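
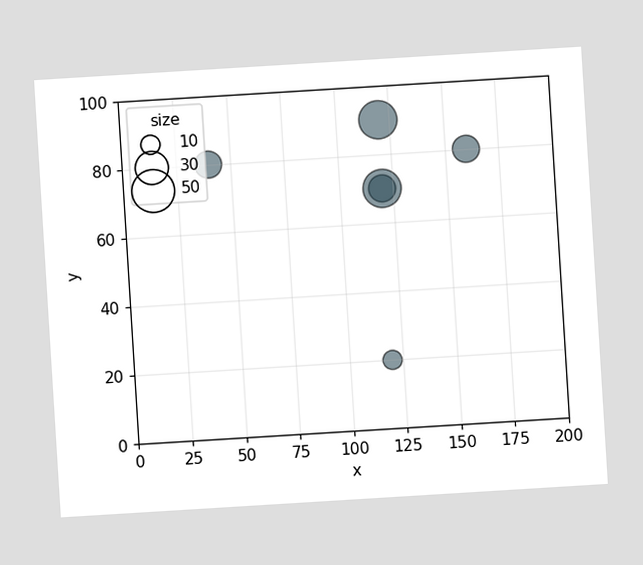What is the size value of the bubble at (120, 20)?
The chart is tilted about 4° counter-clockwise. Matching the bubble at (120, 20) against the size legend gives 10.

10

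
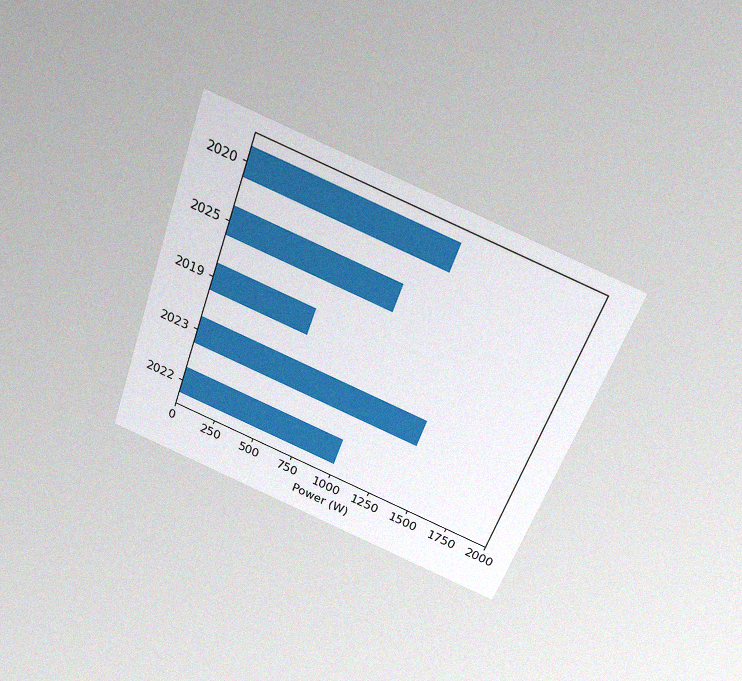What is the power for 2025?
1000W

The chart is tilted about 20° clockwise and viewed slightly from above, with some photo noise. Reading along the chart's x-axis, the 2025 bar reaches 1000W.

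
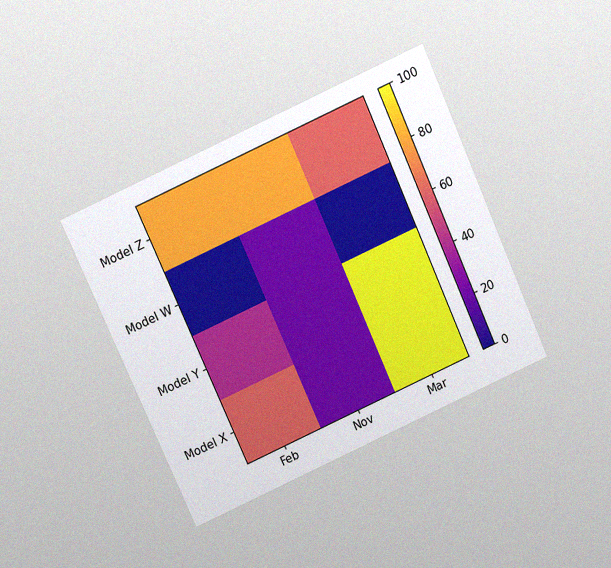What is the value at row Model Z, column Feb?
The chart is tilted about 24° counter-clockwise and viewed slightly from above, with some photo noise. Matching cell (Model Z, Feb) against the colorbar gives 80.

80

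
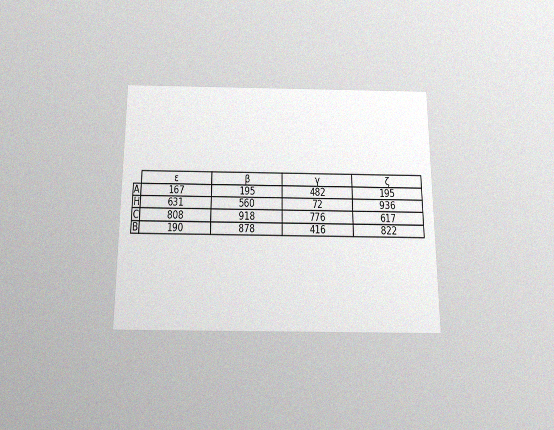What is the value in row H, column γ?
The chart is viewed slightly from below, with some photo noise. The (H, γ) cell reads 72.

72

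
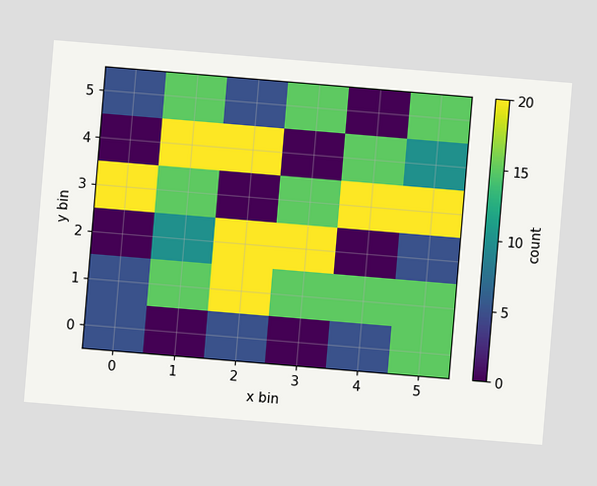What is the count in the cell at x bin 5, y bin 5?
15

The chart is tilted about 5° clockwise. Matching the cell (5, 5) against the colorbar gives 15.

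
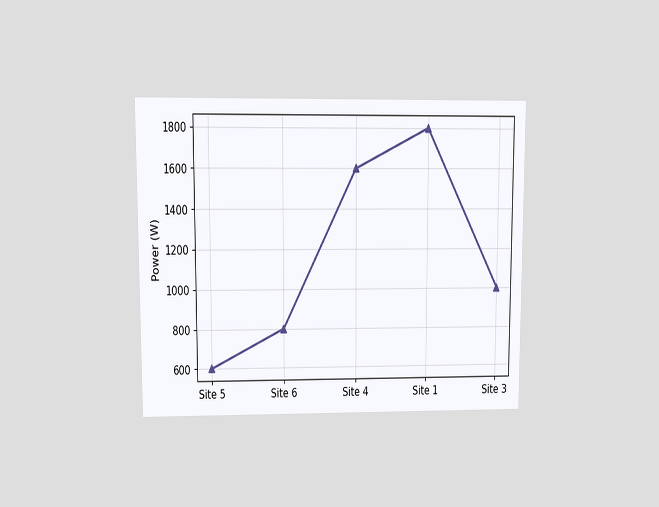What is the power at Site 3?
The chart is viewed at a slight angle. At Site 3, the line is at 1000W.

1000W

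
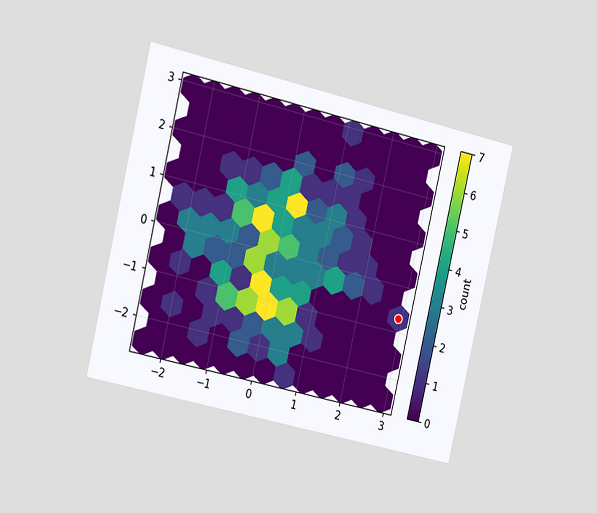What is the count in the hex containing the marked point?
The chart is tilted about 13° clockwise and viewed slightly from the left. The marked hex reads 1 on the colorbar.

1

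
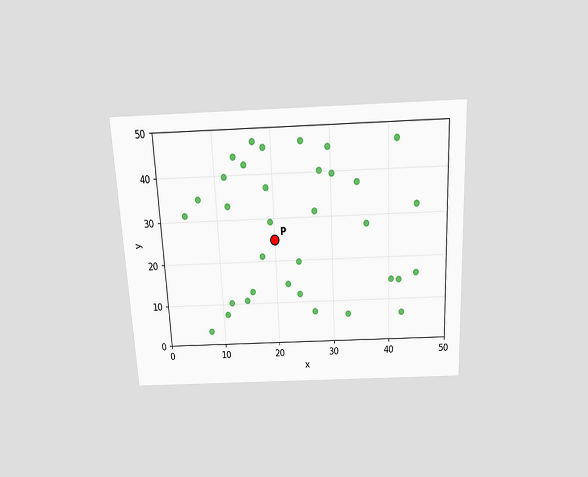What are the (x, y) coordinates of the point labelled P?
(20, 25)

The chart is tilted about 3° counter-clockwise and viewed slightly from above. Following the gridlines from P to each axis, P sits at (20, 25).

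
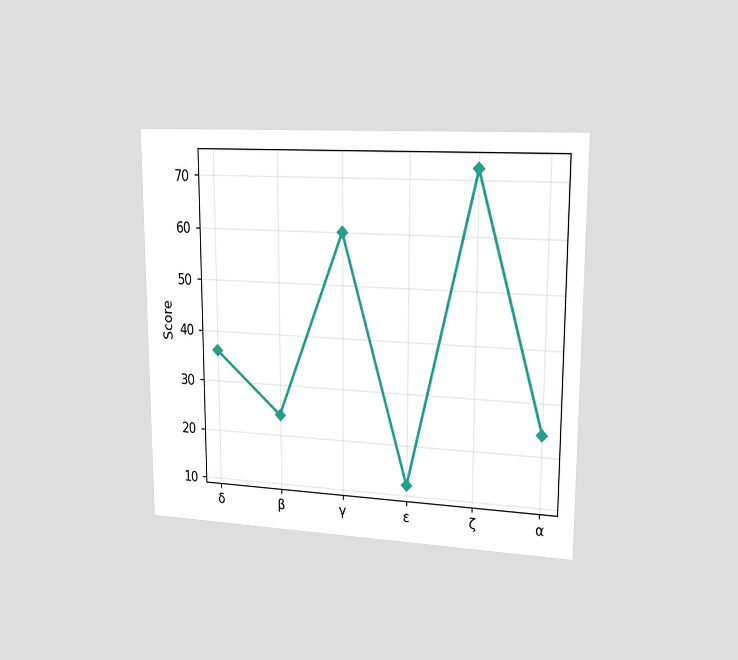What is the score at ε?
The chart is viewed slightly from the right. At ε, the line is at 12.

12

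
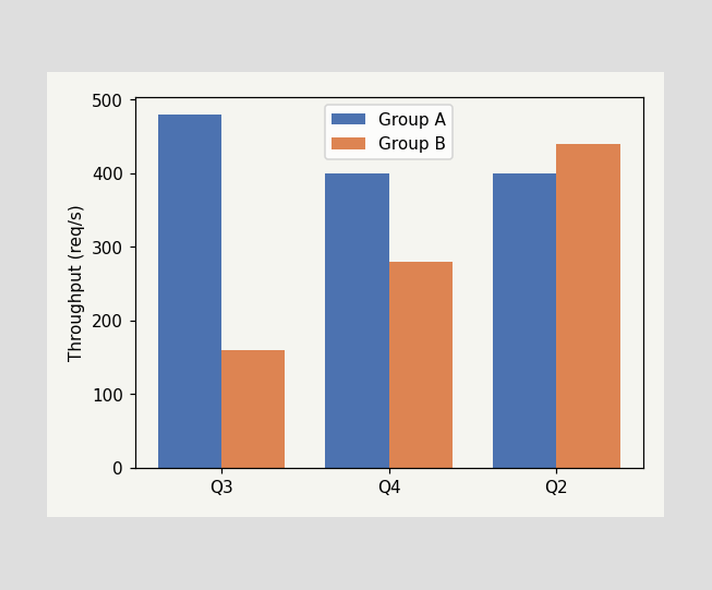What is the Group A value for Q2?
The Group A bar at Q2 reaches 400req/s on the y-axis.

400req/s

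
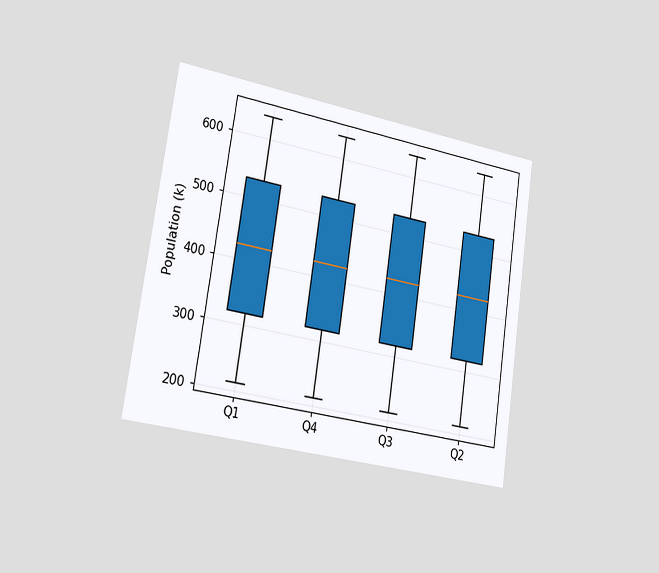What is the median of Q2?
The chart is tilted about 8° clockwise and viewed slightly from the left. The median line in the Q2 box sits at 424k.

424k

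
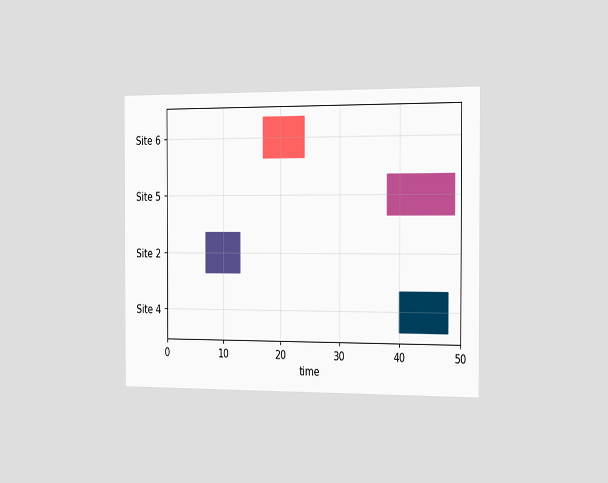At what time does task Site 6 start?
17

The chart is viewed slightly from the right. The Site 6 bar begins at t=17.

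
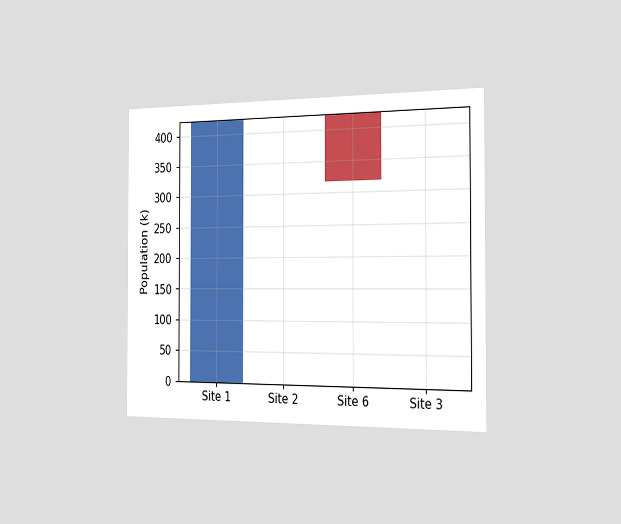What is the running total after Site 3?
318k

The chart is viewed slightly from the right. After Site 3 the running total reaches 318k.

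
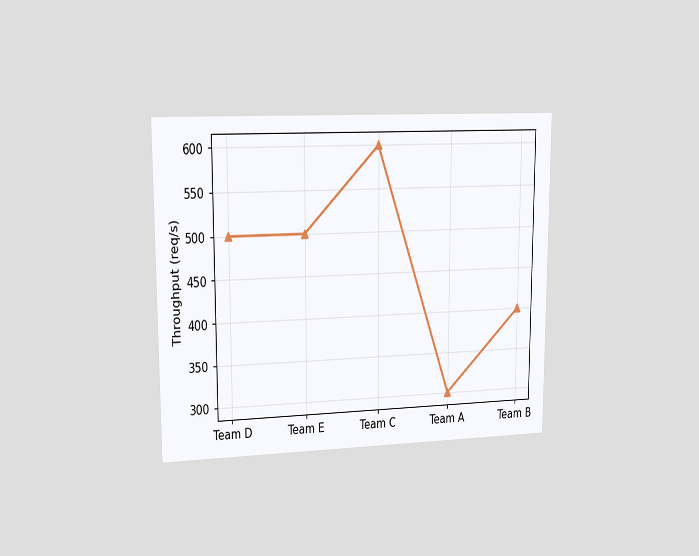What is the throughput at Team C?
600req/s

The chart is viewed slightly from the left. At Team C, the line is at 600req/s.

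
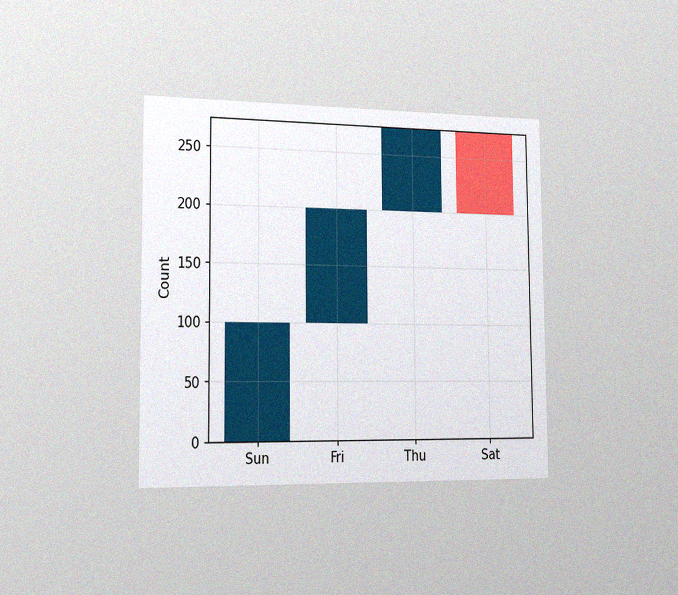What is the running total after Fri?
200

The chart is viewed slightly from the left, with some photo noise. After Fri the running total reaches 200.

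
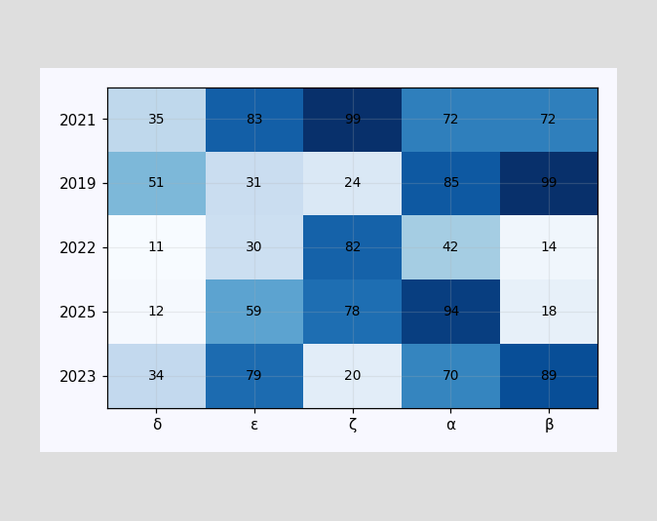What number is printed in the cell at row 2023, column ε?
79

The (2023, ε) cell reads 79.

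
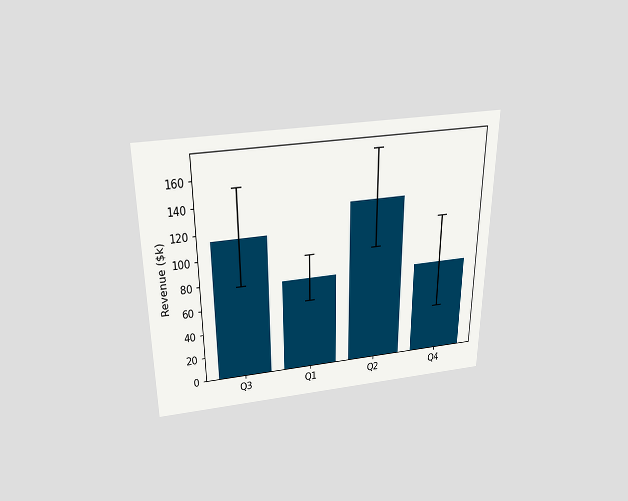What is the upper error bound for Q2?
$171k

The chart is viewed slightly from above. The Q2 bar's upper whisker reaches $171k.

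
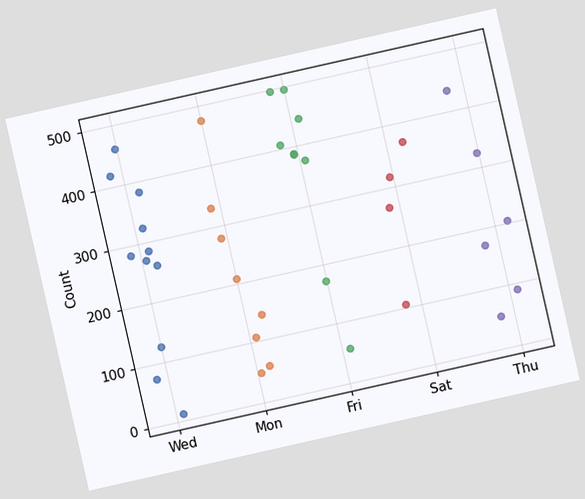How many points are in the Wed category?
11

The chart is tilted about 13° counter-clockwise. Counting the markers in the Wed column gives 11.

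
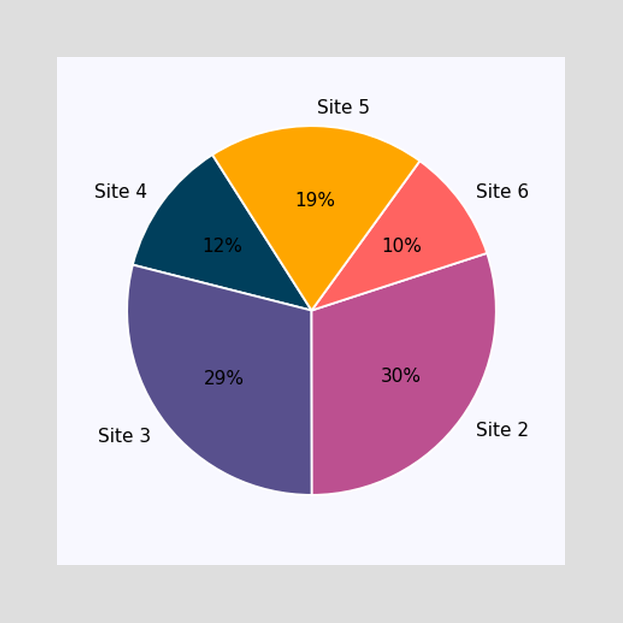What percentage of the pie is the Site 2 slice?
30%

The Site 2 slice takes up 30% of the pie.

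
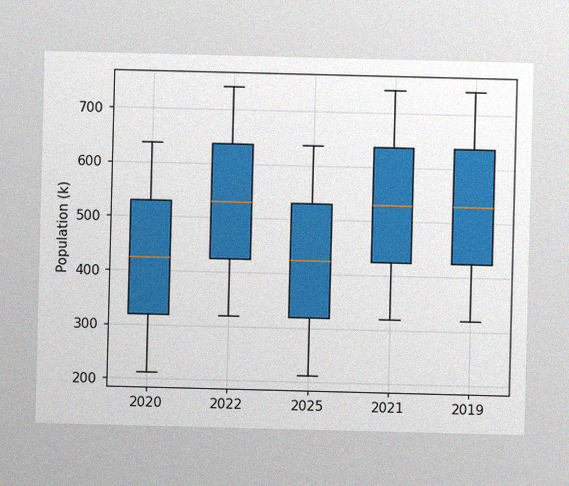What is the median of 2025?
424k

The image has some photo noise and uneven lighting. The median line in the 2025 box sits at 424k.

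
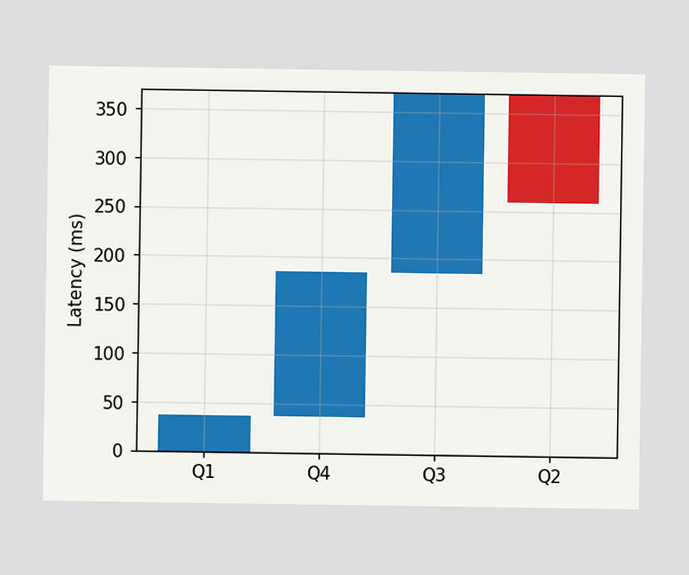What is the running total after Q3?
After Q3 the running total reaches 370ms.

370ms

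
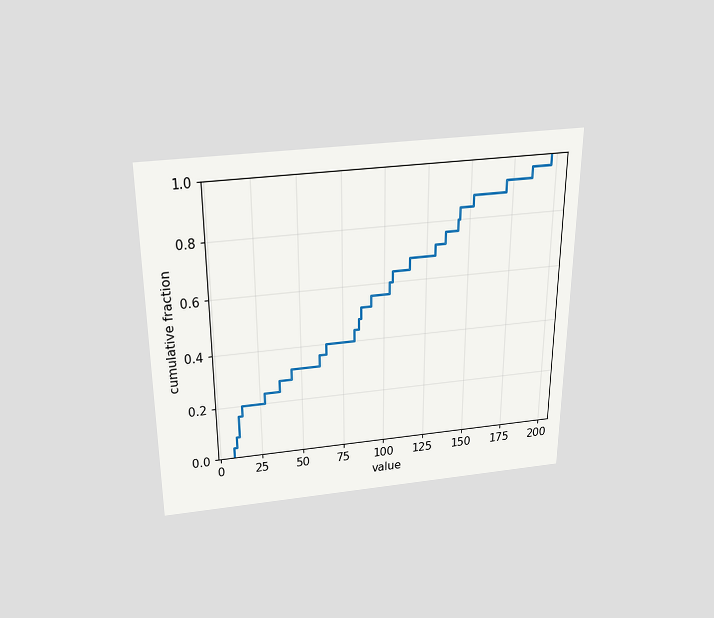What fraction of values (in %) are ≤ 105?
The chart is viewed slightly from above. At x=105 the ECDF step is at 64%.

64%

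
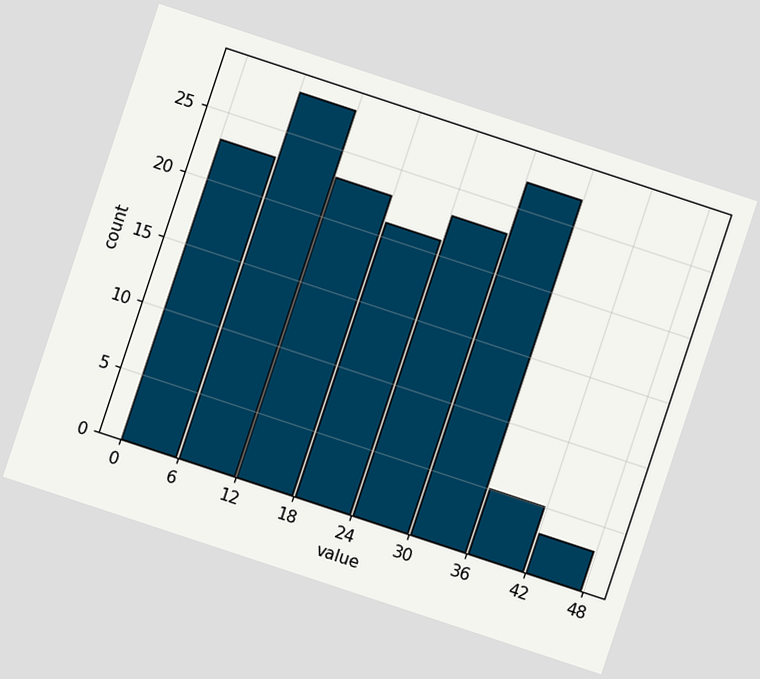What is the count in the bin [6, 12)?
The chart is tilted about 18° clockwise. The [6, 12) bin has height 28.

28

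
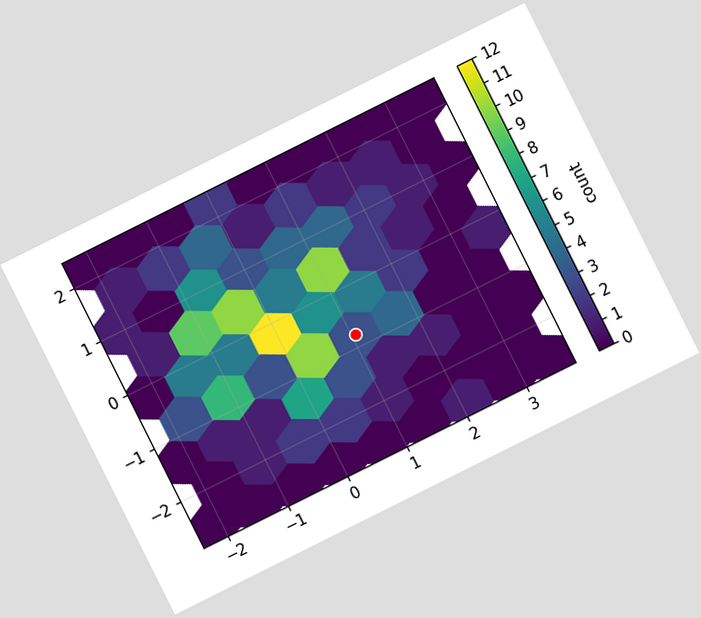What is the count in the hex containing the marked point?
The chart is tilted about 27° counter-clockwise. The marked hex reads 3 on the colorbar.

3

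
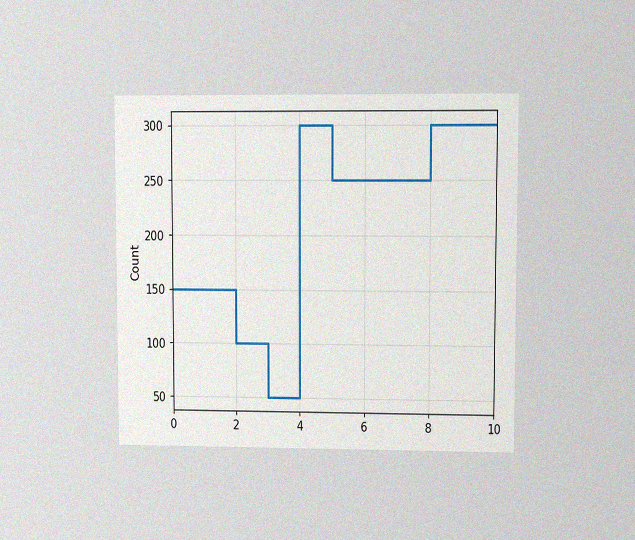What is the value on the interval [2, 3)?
100

The chart is viewed at a slight angle, with some photo noise. On [2, 3) the step sits at 100.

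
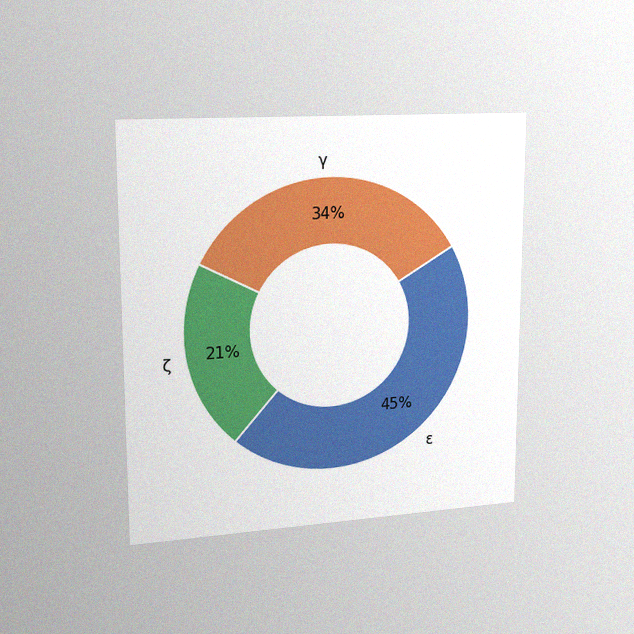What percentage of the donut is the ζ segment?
The chart is viewed slightly from the left, with some photo noise. The ζ segment takes up 21% of the ring.

21%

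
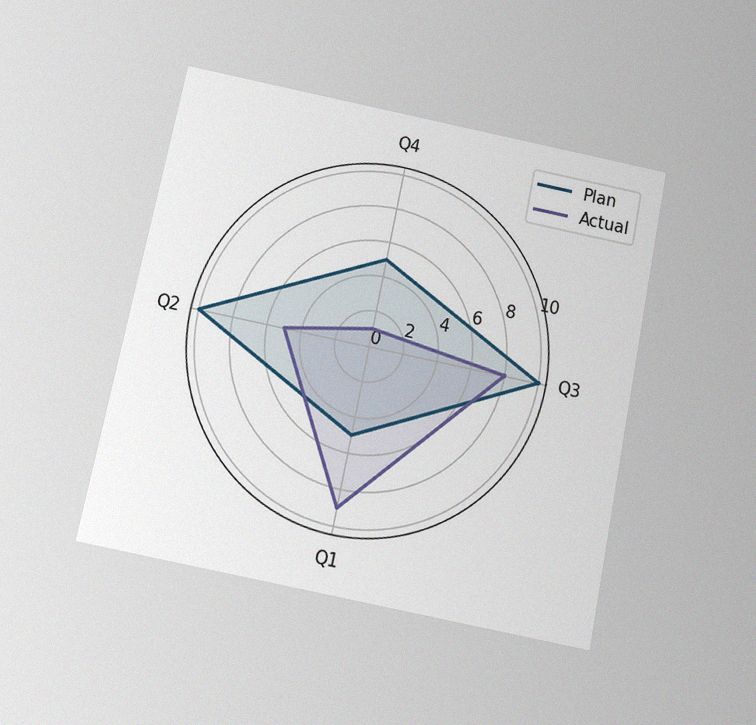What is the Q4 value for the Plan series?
The chart is tilted about 12° clockwise and viewed slightly from below, with some photo noise. On the Q4 axis, Plan reaches 5.

5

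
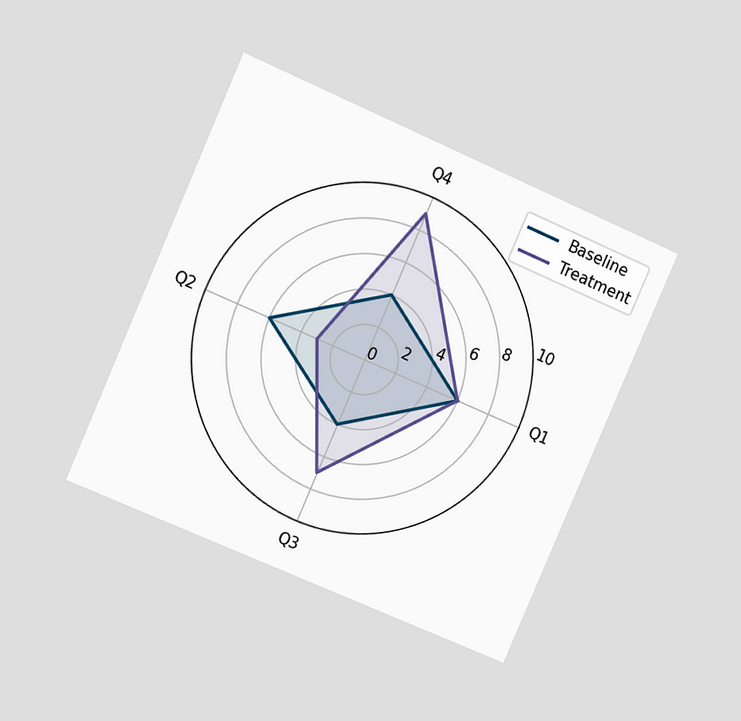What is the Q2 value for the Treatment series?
The chart is tilted about 24° clockwise and viewed at a slight angle. On the Q2 axis, Treatment reaches 3.

3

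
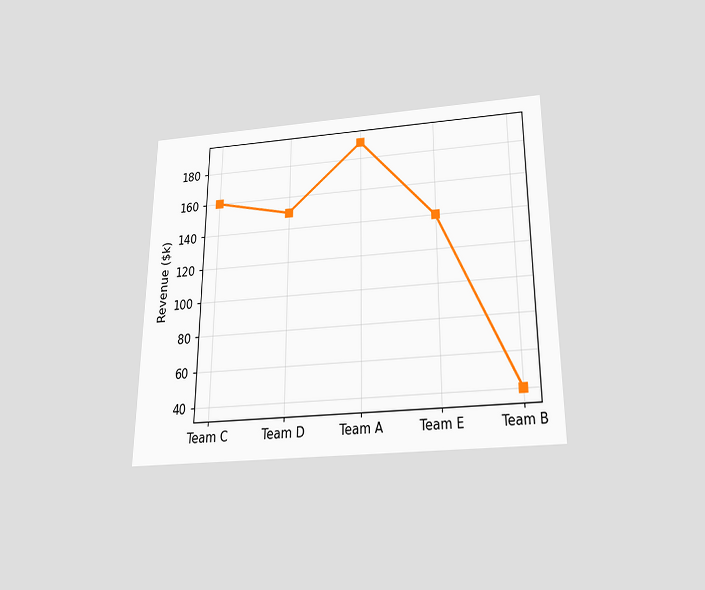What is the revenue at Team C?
The chart is viewed slightly from below. At Team C, the line is at $160k.

$160k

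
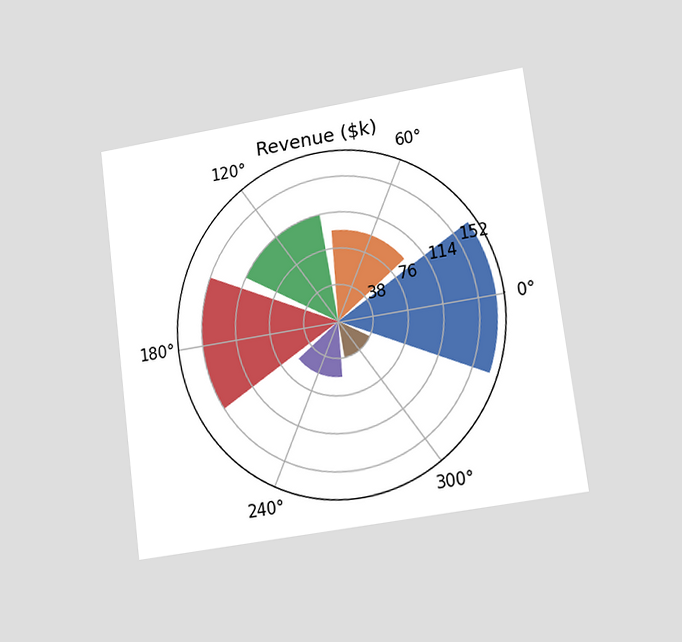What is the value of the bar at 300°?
The chart is tilted about 7° counter-clockwise and viewed at a slight angle. The bar at 300° reaches $38k on the radial axis.

$38k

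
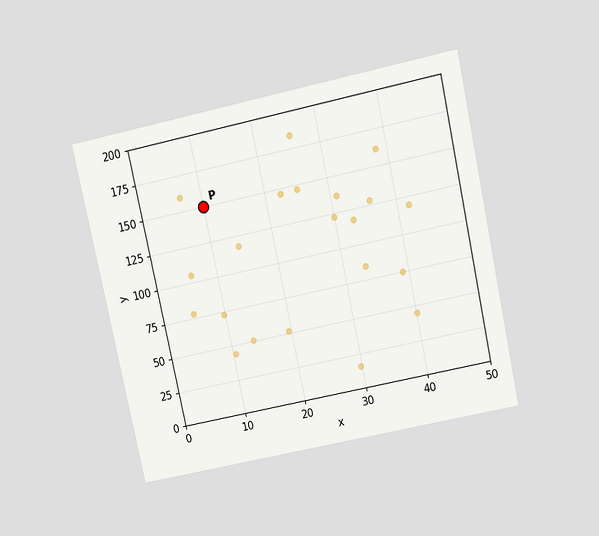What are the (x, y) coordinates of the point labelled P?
(10, 150)

The chart is tilted about 12° counter-clockwise and viewed slightly from above. Following the gridlines from P to each axis, P sits at (10, 150).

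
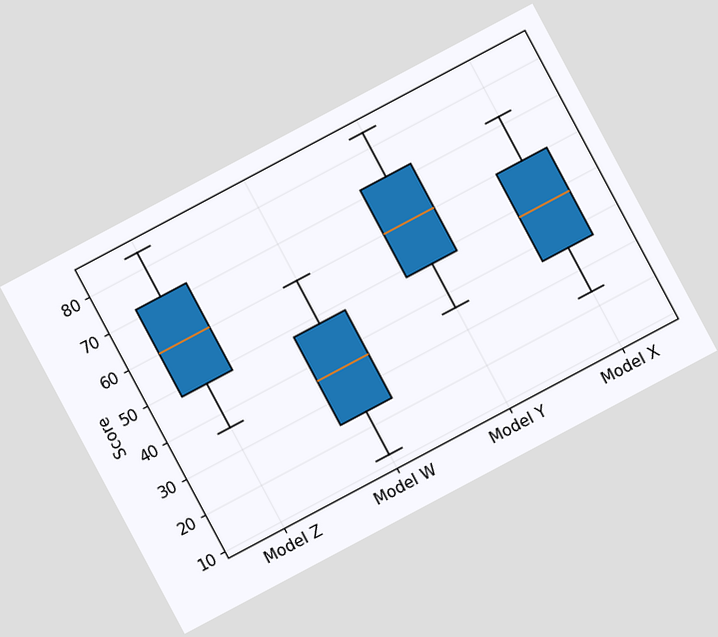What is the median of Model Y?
60

The chart is tilted about 28° counter-clockwise. The median line in the Model Y box sits at 60.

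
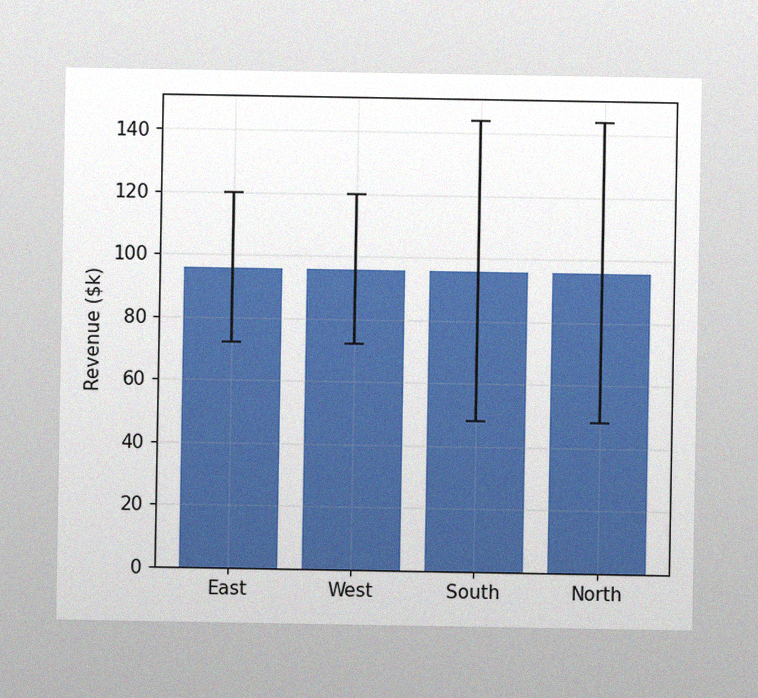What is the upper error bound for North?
The image has some photo noise and uneven lighting. The North bar's upper whisker reaches $144k.

$144k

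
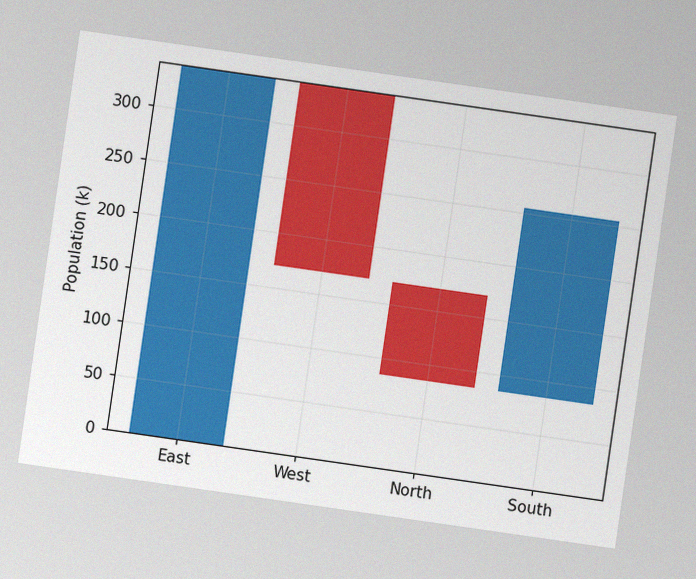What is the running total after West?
The chart is tilted about 8° clockwise, with some photo noise. After West the running total reaches 170k.

170k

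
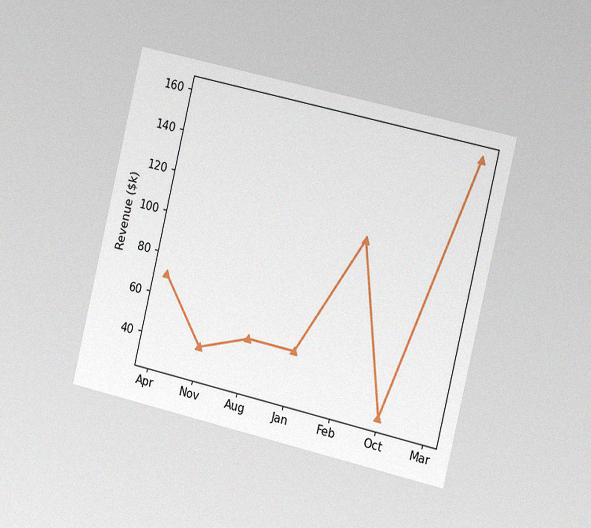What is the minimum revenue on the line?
$30k

The chart is tilted about 13° clockwise and viewed slightly from the right, with some photo noise. The lowest point is at Oct, and reading across to the y-axis gives $30k.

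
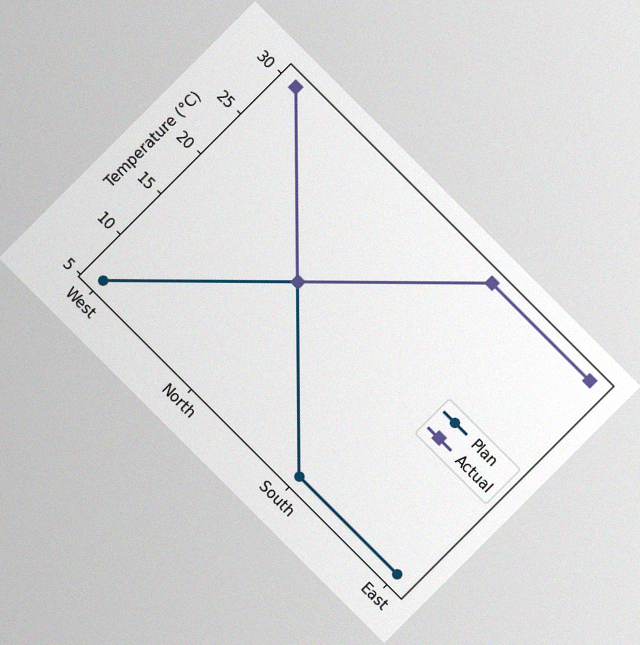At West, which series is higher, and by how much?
The chart is tilted about 45° clockwise, with some photo noise. At West, Actual sits above the other line by 24°C.

Actual, by 24°C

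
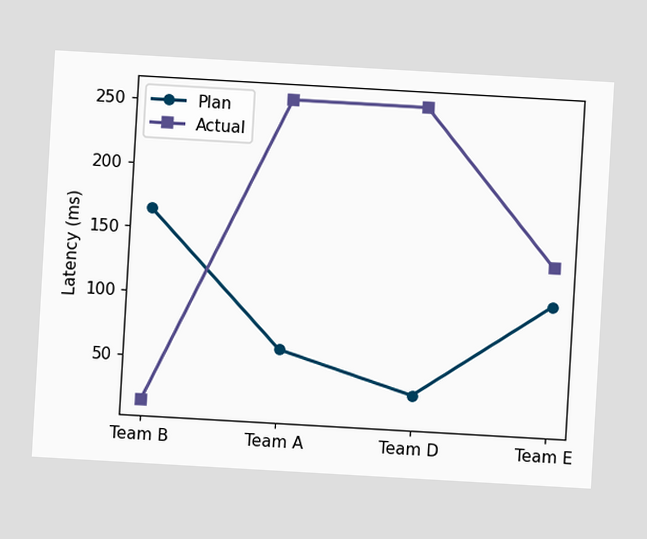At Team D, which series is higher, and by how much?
The chart is tilted about 3° clockwise. At Team D, Actual sits above the other line by 225ms.

Actual, by 225ms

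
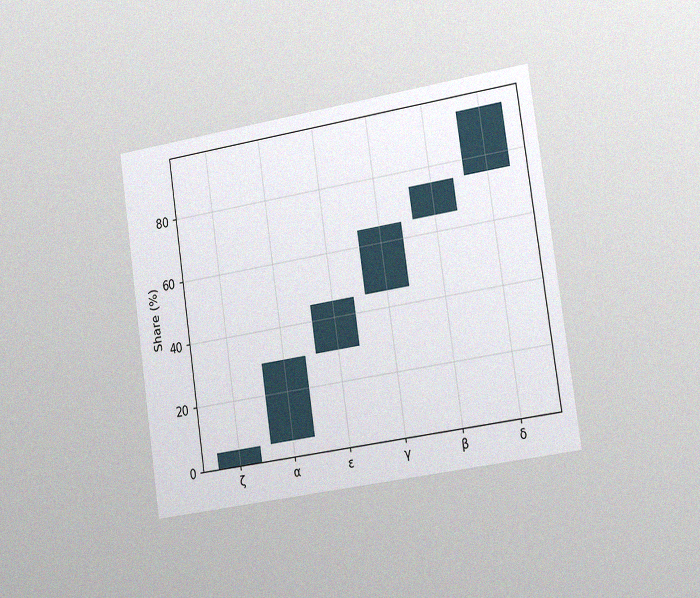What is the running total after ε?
The chart is tilted about 8° counter-clockwise and viewed slightly from the right, with some photo noise. After ε the running total reaches 45%.

45%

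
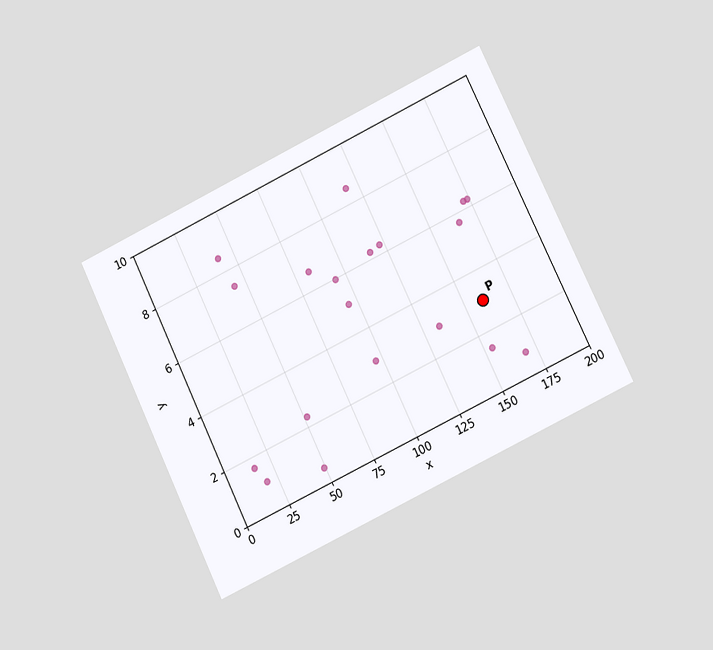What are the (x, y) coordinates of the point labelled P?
The chart is tilted about 26° counter-clockwise and viewed at a slight angle. Following the gridlines from P to each axis, P sits at (160, 3).

(160, 3)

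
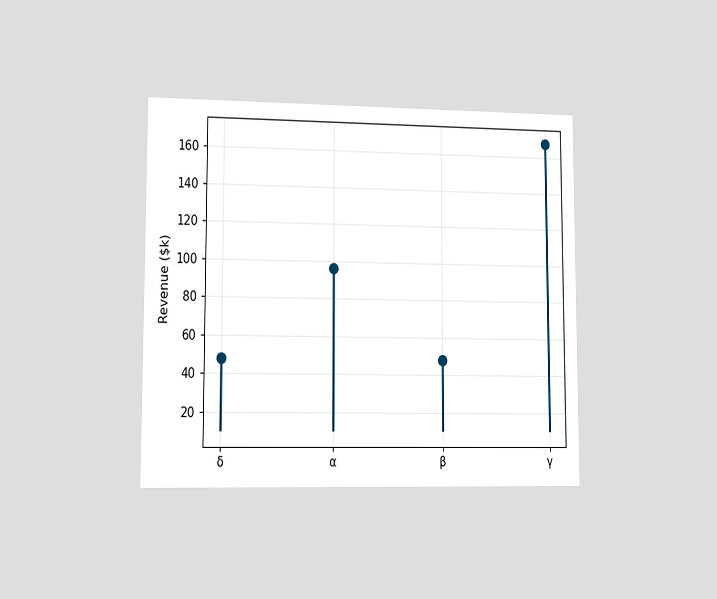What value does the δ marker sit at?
The chart is viewed slightly from the left. The δ marker sits at $48k.

$48k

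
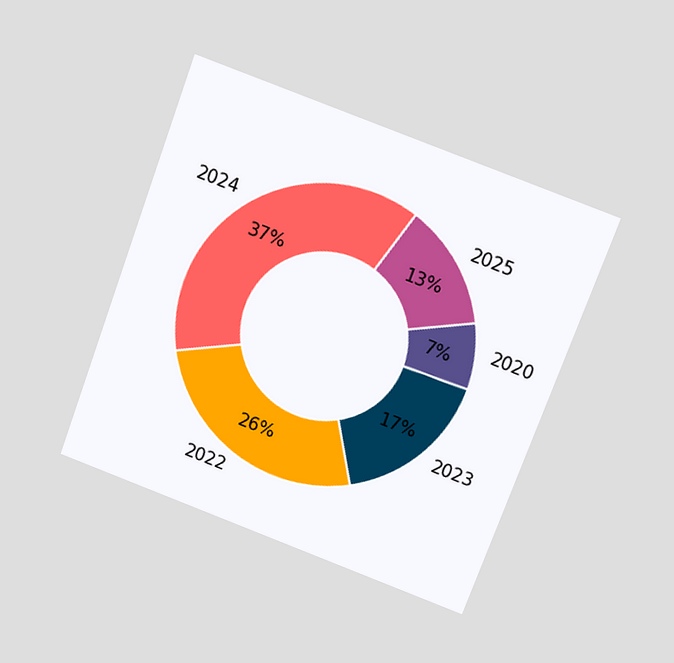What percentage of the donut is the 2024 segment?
37%

The chart is tilted about 20° clockwise and viewed slightly from above. The 2024 segment takes up 37% of the ring.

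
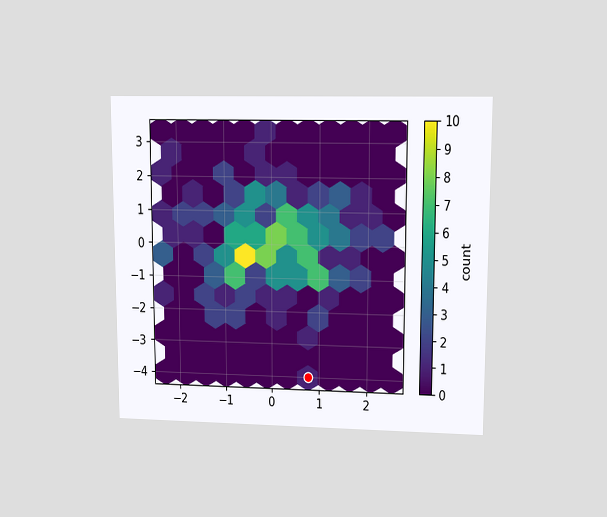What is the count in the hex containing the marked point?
1

The chart is viewed at a slight angle. The marked hex reads 1 on the colorbar.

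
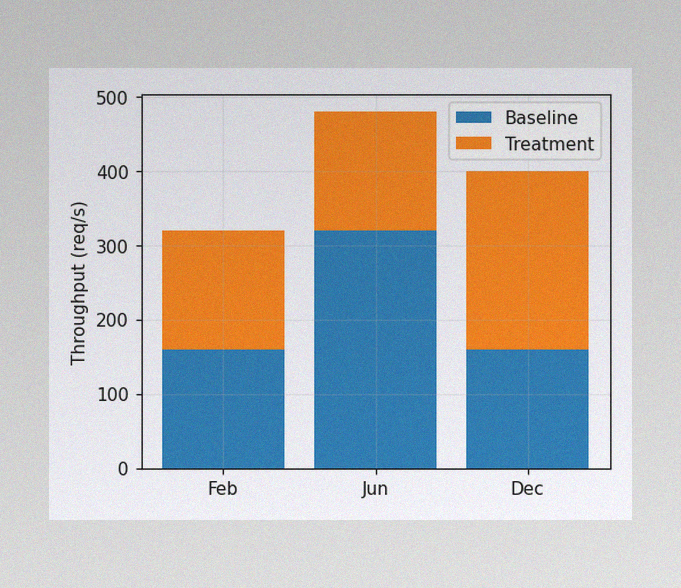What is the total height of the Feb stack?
320req/s

The image has some photo noise and uneven lighting. The Feb stack's top reaches 320req/s on the y-axis.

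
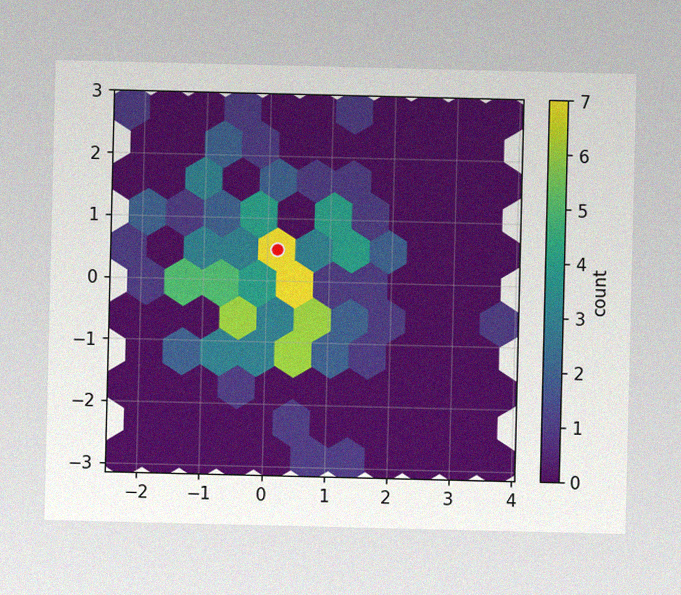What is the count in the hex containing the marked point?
The image has some photo noise and uneven lighting. The marked hex reads 7 on the colorbar.

7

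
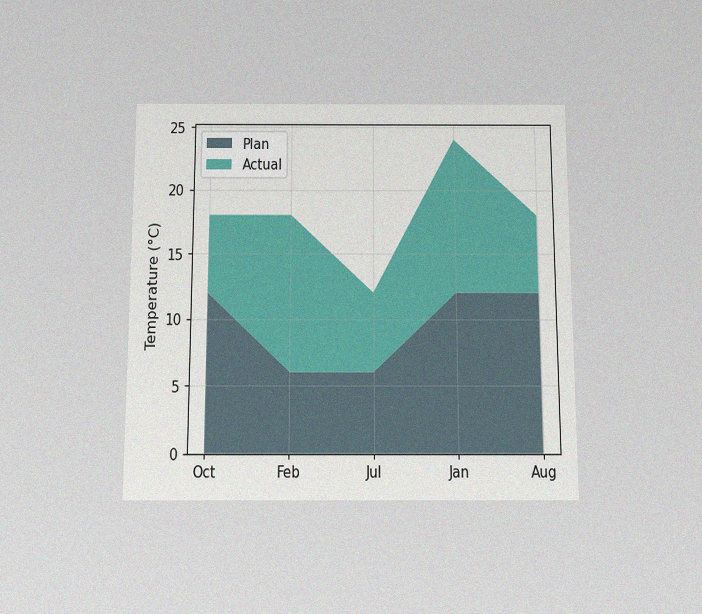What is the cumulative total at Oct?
18°C

The chart is viewed slightly from below, with some photo noise. The stacked total at Oct reaches 18°C.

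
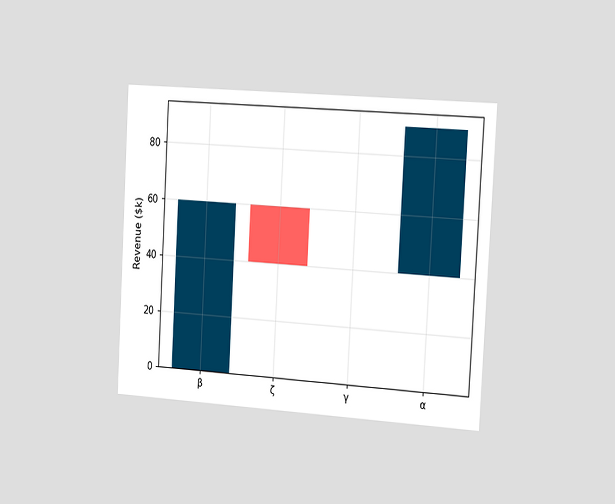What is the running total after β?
$60k

The chart is tilted about 3° clockwise and viewed slightly from the right. After β the running total reaches $60k.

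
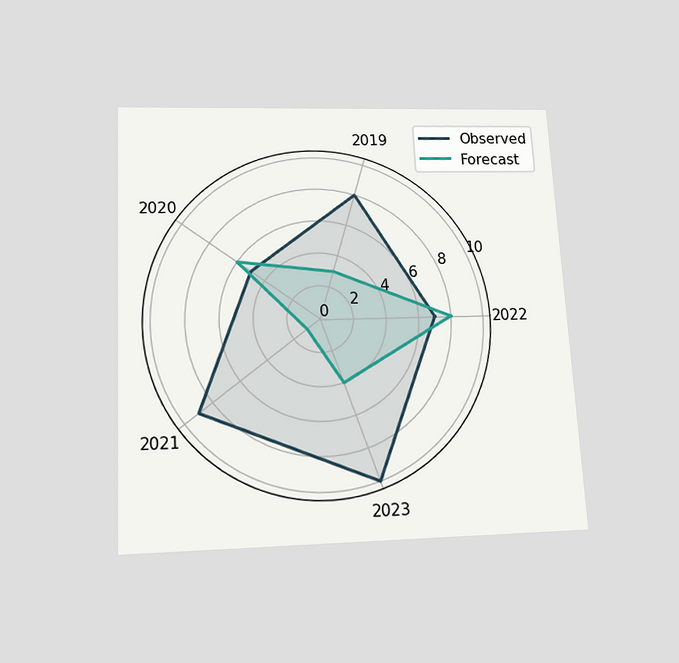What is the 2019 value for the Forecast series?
3

The chart is tilted about 3° counter-clockwise and viewed slightly from below. On the 2019 axis, Forecast reaches 3.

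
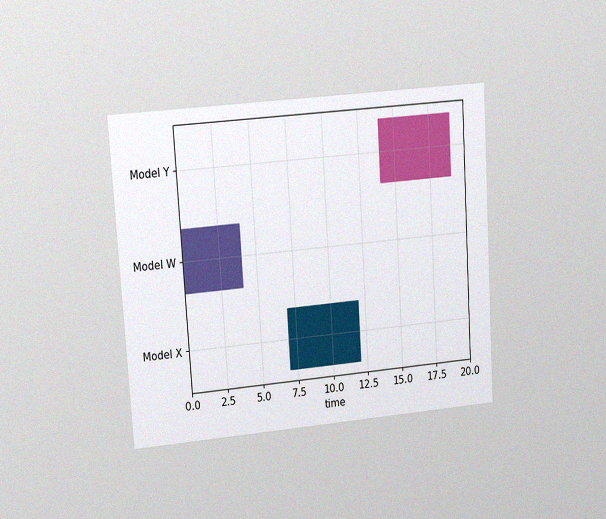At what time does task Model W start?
0

The chart is tilted about 4° counter-clockwise and viewed at a slight angle, with some photo noise. The Model W bar begins at t=0.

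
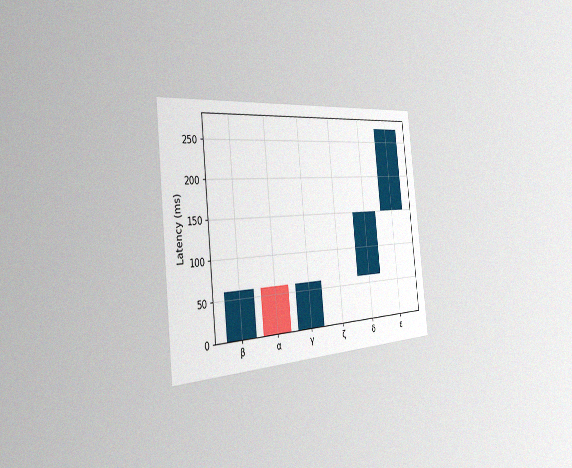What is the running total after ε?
270ms

The chart is tilted about 6° counter-clockwise and viewed slightly from the left, with some photo noise. After ε the running total reaches 270ms.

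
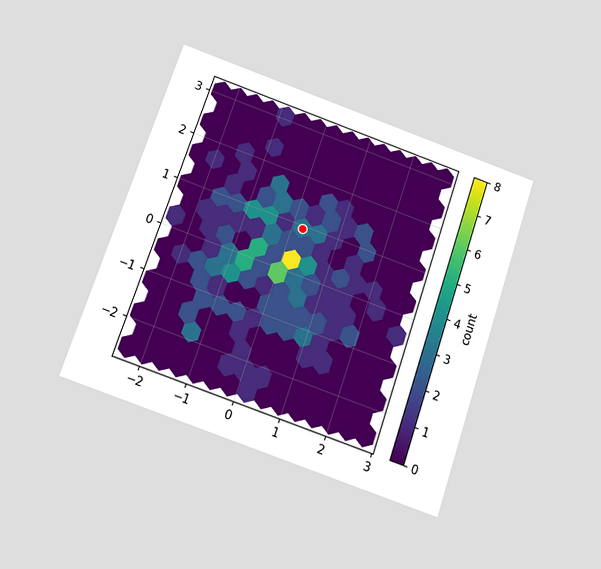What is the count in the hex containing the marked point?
3

The chart is tilted about 19° clockwise and viewed slightly from below. The marked hex reads 3 on the colorbar.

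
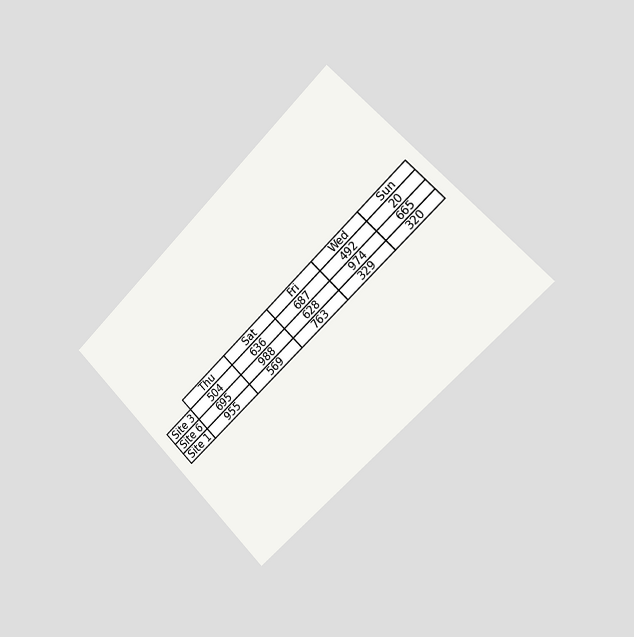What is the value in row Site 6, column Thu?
The chart is tilted about 45° counter-clockwise and viewed slightly from the right. The (Site 6, Thu) cell reads 695.

695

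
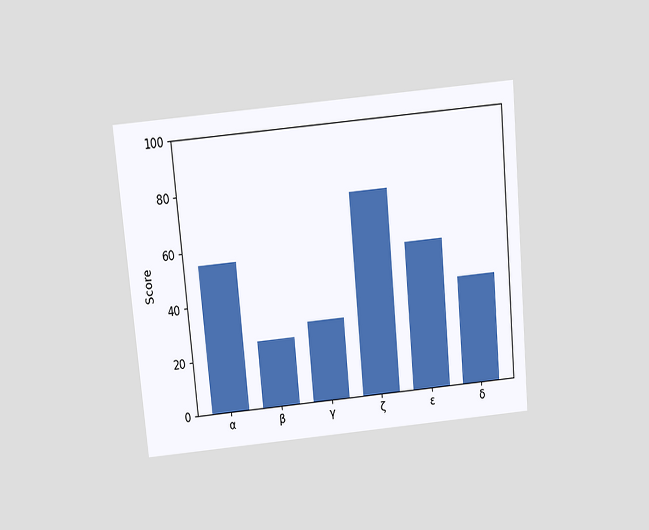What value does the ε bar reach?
The chart is tilted about 5° counter-clockwise and viewed slightly from above. Reading along the chart's y-axis, the ε bar reaches 55.

55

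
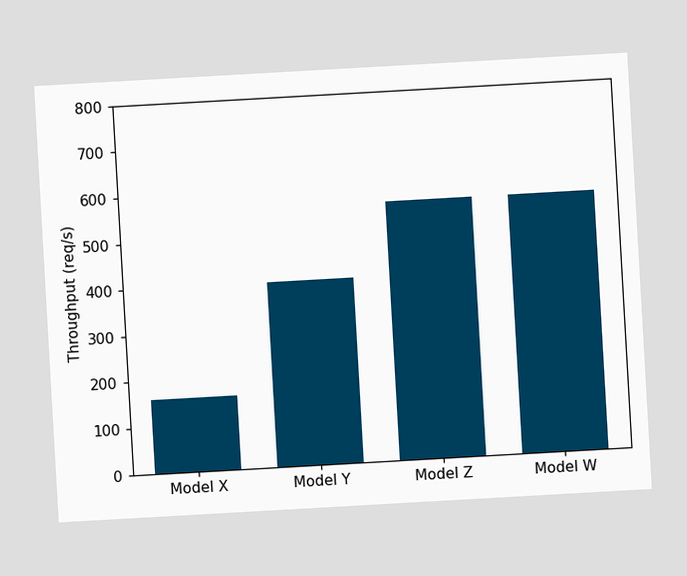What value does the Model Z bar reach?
560req/s

The chart is tilted about 3° counter-clockwise. Reading along the chart's y-axis, the Model Z bar reaches 560req/s.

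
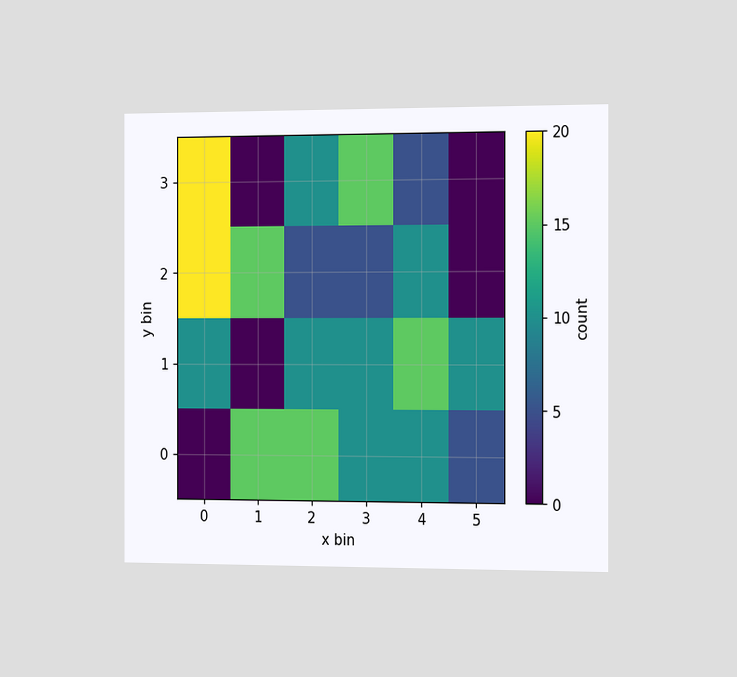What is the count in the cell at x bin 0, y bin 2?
The chart is viewed slightly from the right. Matching the cell (0, 2) against the colorbar gives 20.

20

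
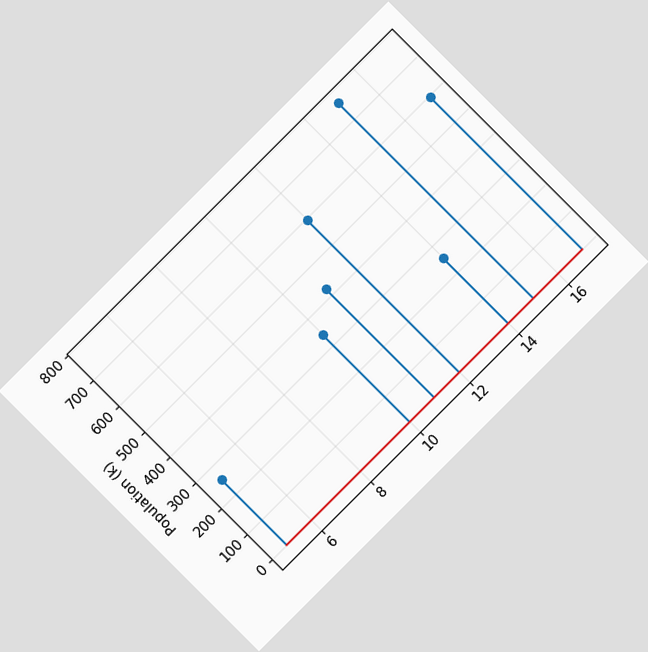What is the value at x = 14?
255k

The chart is tilted about 45° counter-clockwise. The stem at x=14 reaches 255k.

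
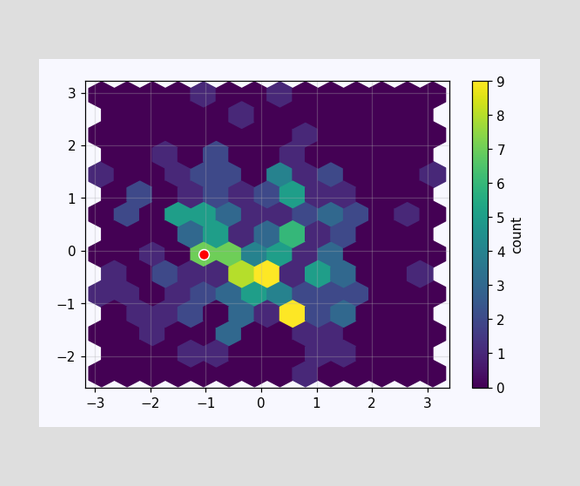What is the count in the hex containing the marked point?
The marked hex reads 7 on the colorbar.

7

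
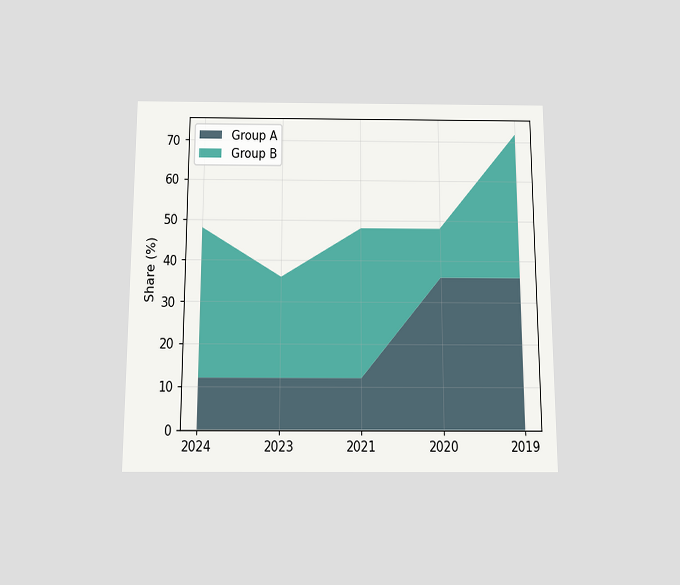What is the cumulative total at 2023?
The chart is viewed slightly from below. The stacked total at 2023 reaches 36%.

36%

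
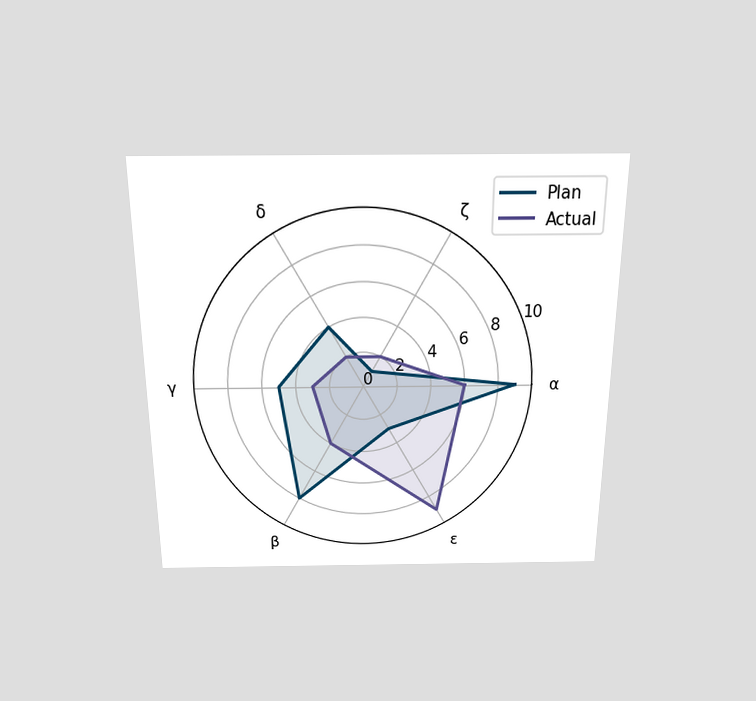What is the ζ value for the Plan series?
1

The chart is viewed slightly from above. On the ζ axis, Plan reaches 1.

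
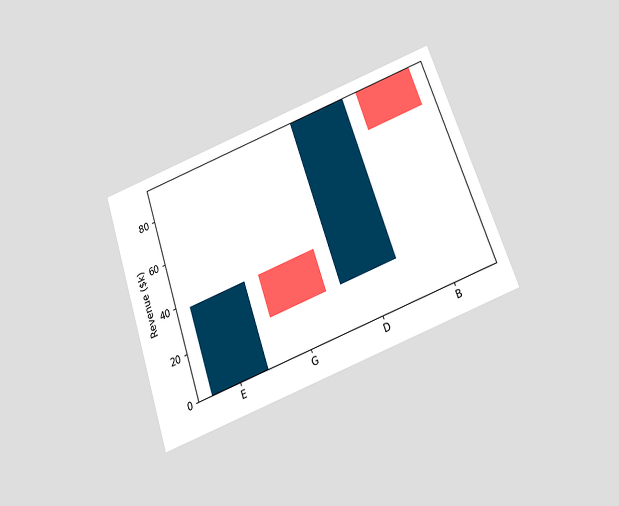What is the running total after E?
The chart is tilted about 19° counter-clockwise and viewed slightly from below. After E the running total reaches $38k.

$38k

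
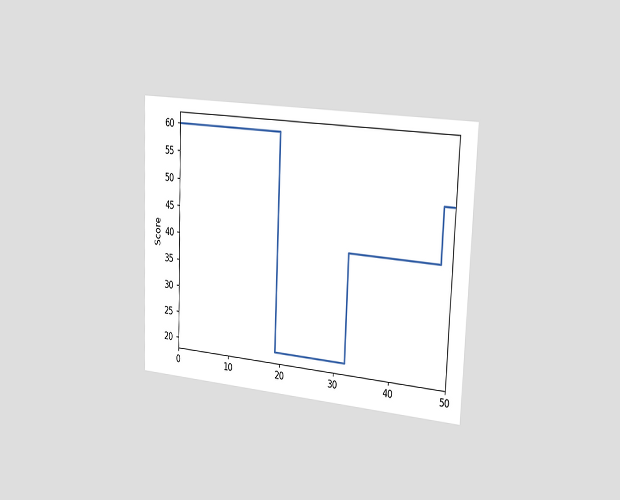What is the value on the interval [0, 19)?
60

The chart is tilted about 2° clockwise and viewed slightly from the right. On [0, 19) the step sits at 60.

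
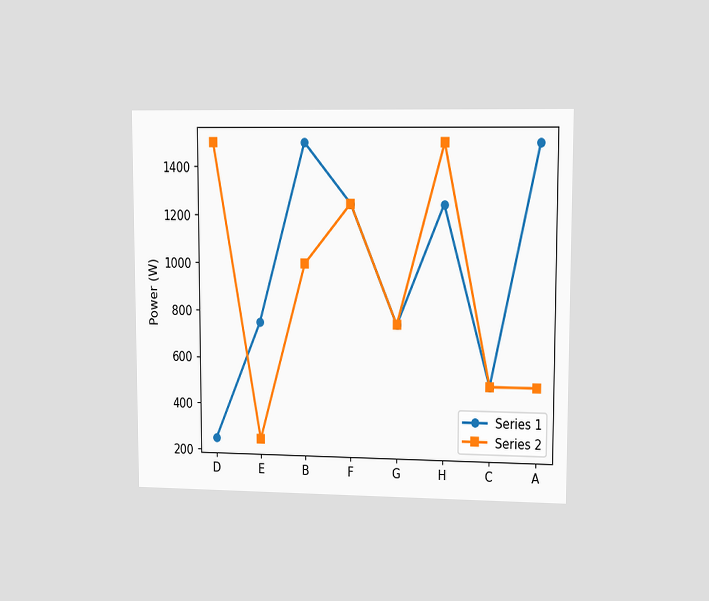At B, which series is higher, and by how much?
Series 1, by 500W

The chart is viewed at a slight angle. At B, Series 1 sits above the other line by 500W.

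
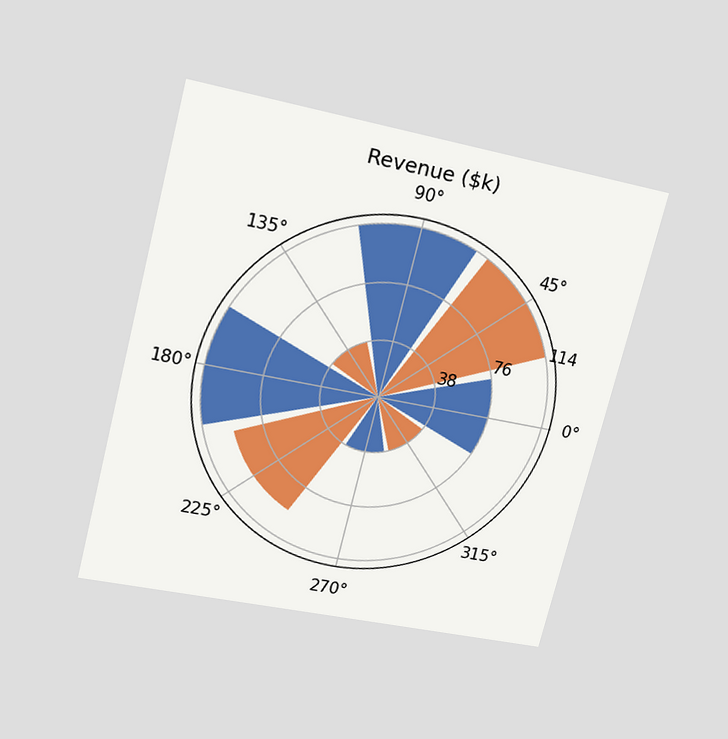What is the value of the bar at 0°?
$76k

The chart is tilted about 14° clockwise and viewed slightly from above. The bar at 0° reaches $76k on the radial axis.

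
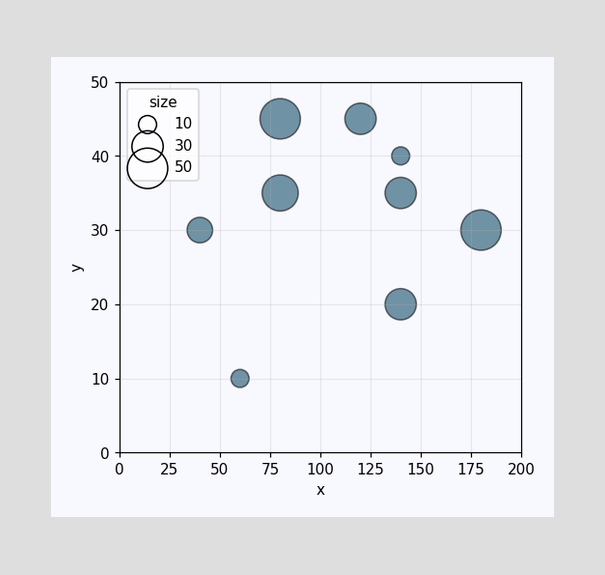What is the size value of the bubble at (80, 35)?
Matching the bubble at (80, 35) against the size legend gives 40.

40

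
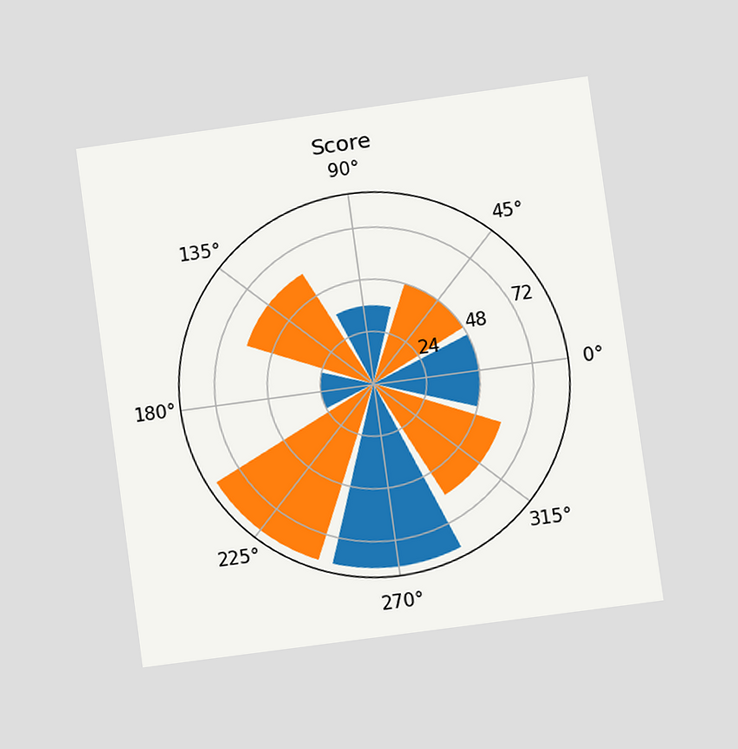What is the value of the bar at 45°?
The chart is tilted about 8° counter-clockwise and viewed at a slight angle. The bar at 45° reaches 48 on the radial axis.

48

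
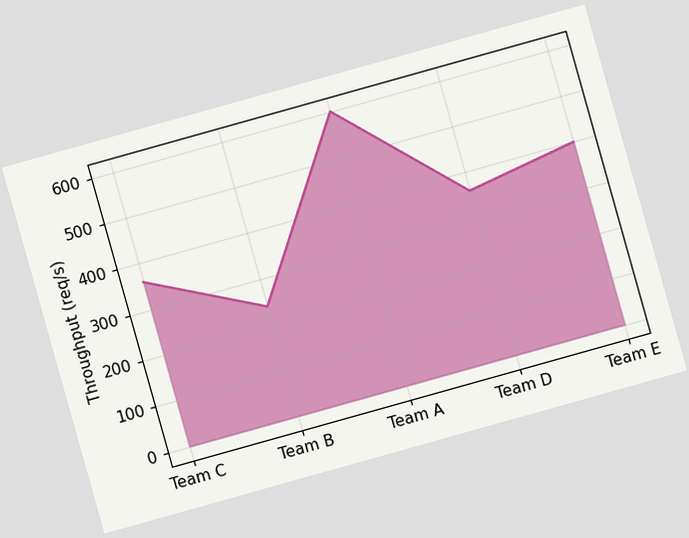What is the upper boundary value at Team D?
The chart is tilted about 16° counter-clockwise. At Team D the upper boundary is at 360req/s.

360req/s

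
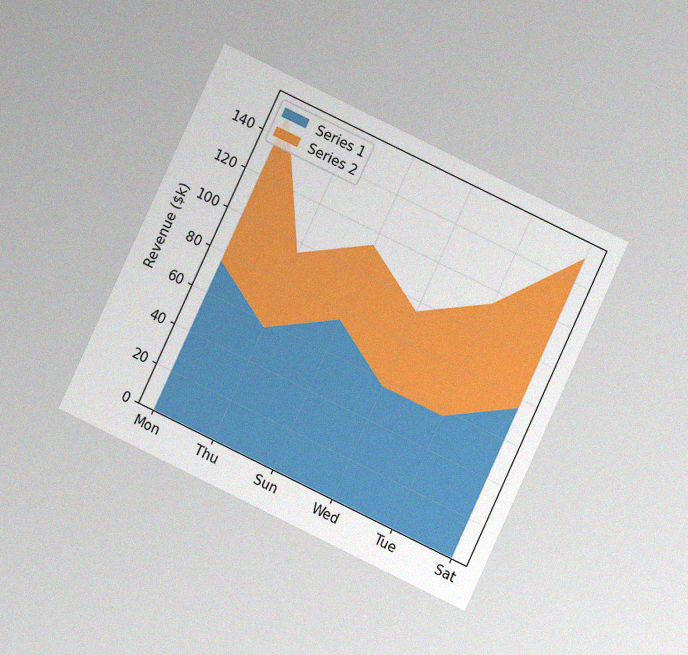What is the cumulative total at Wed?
$95k

The chart is tilted about 25° clockwise and viewed at a slight angle, with some photo noise. The stacked total at Wed reaches $95k.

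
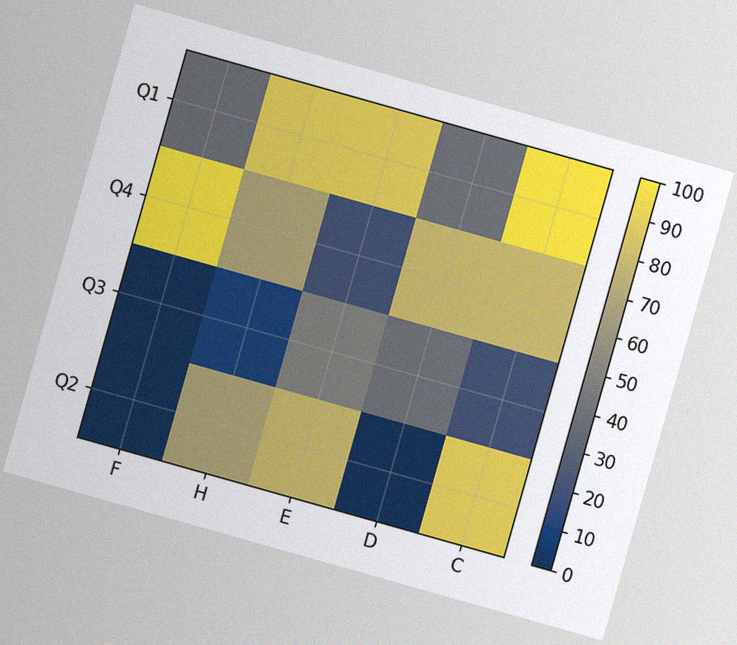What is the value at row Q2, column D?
The chart is tilted about 16° clockwise, with some photo noise. Matching cell (Q2, D) against the colorbar gives 0.

0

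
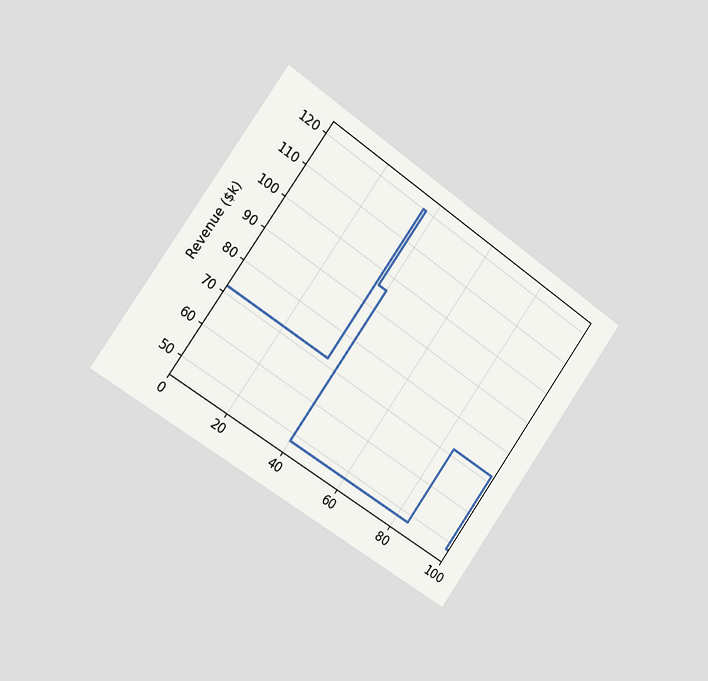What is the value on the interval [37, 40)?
The chart is tilted about 35° clockwise and viewed slightly from the left. On [37, 40) the step sits at $96k.

$96k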